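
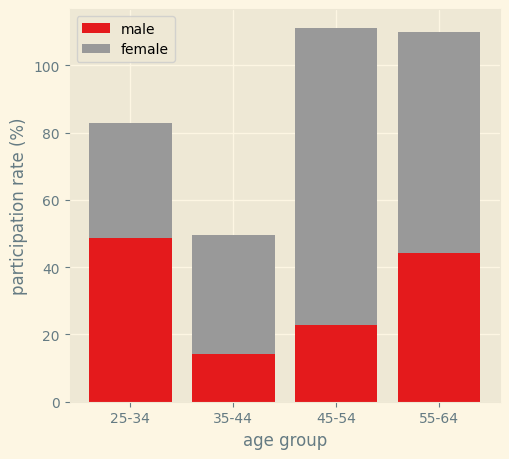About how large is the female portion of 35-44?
female top ≈ 50, bottom ≈ 10; segment ≈ 40.

≈ 40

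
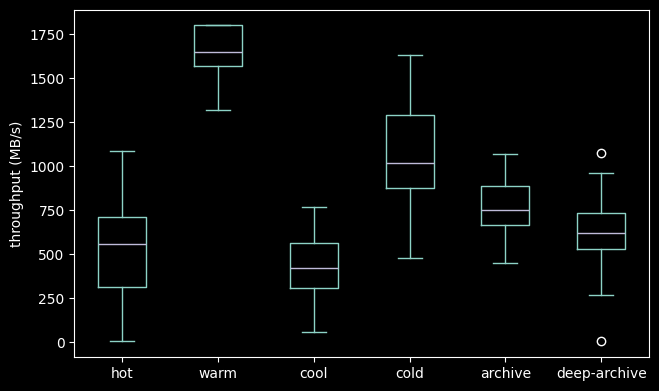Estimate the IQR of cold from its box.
≈ 400

Q3 ≈ 1200, Q1 ≈ 800; IQR ≈ 400.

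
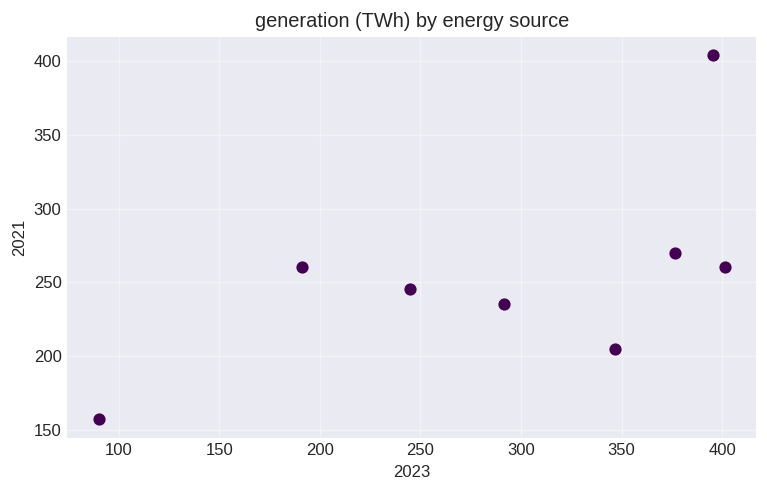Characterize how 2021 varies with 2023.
positive, moderate

Points are positively correlated; moderate (|r| ≈ 0.6).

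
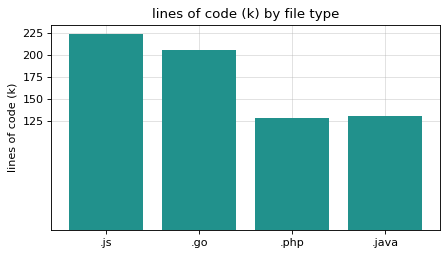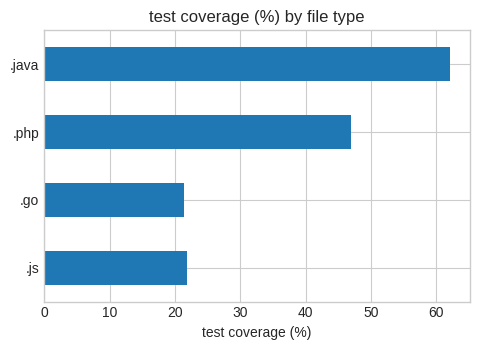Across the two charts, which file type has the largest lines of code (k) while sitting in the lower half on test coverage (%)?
.js

Chart 2 median test coverage (%) ≈ 30; below-median file types: .js, .go. Among those, .js has the highest lines of code (k) (≈ 225).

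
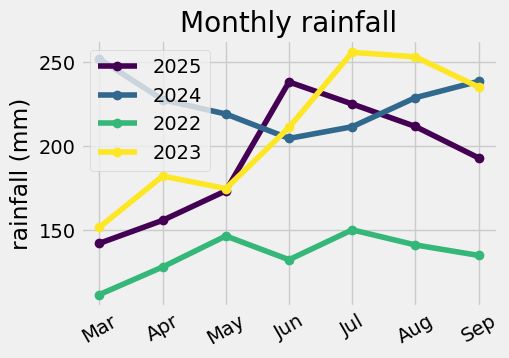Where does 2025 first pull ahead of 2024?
Jun

May: 2025 ≈ 180 vs 2024 ≈ 220 (not yet); Jun: 2025 ≈ 240 vs 2024 ≈ 200 (first crossover).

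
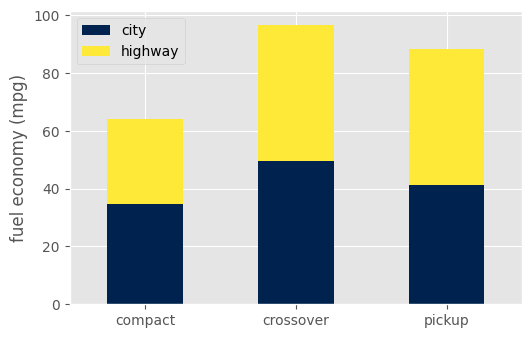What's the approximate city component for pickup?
city top ≈ 40, bottom ≈ 0; segment ≈ 40.

≈ 40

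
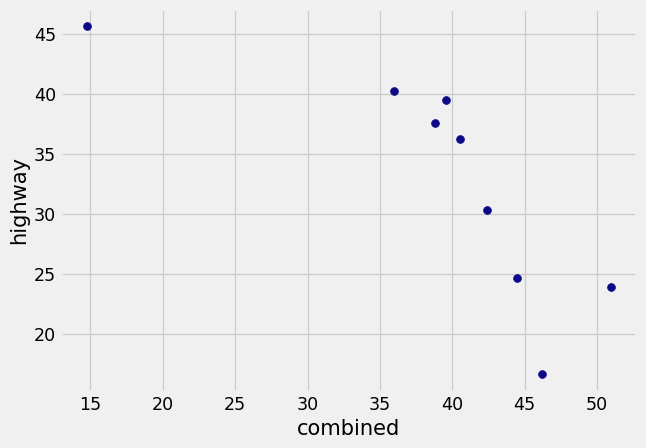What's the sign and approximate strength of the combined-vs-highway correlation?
negative, strong

Points are negatively correlated; strong (|r| ≈ 0.8).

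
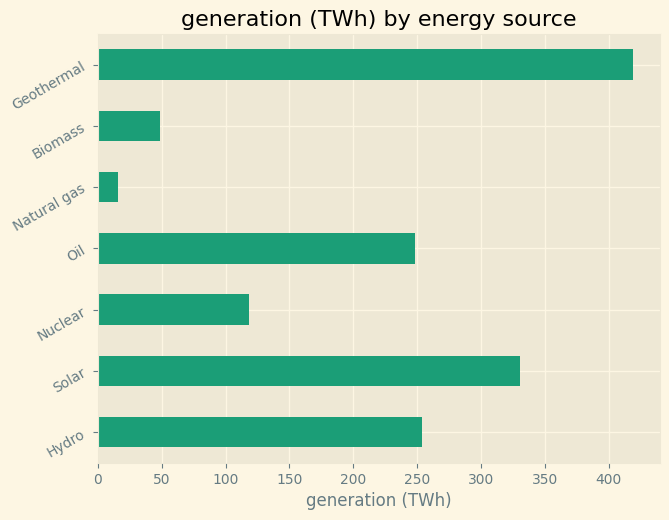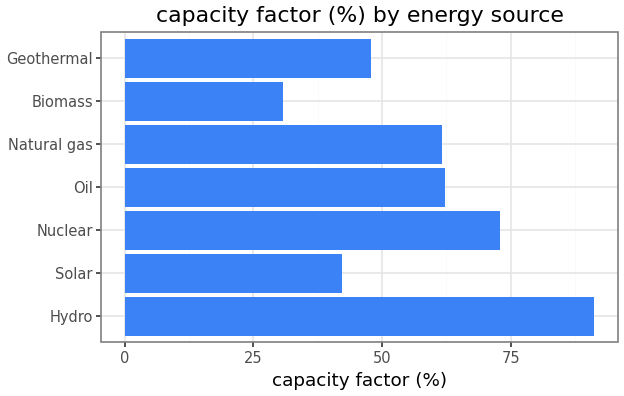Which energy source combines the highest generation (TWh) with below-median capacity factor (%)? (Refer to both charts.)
Geothermal

Chart 2 median capacity factor (%) ≈ 60; below-median energy sources: Solar, Biomass, Geothermal. Among those, Geothermal has the highest generation (TWh) (≈ 400).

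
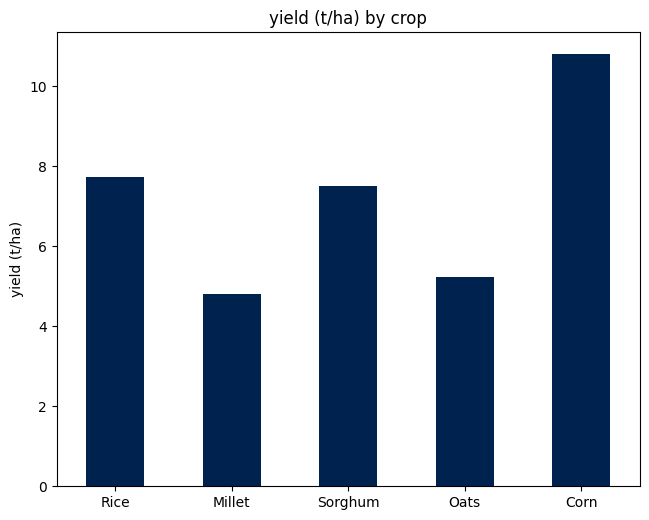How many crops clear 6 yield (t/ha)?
3

Above 6: Rice, Sorghum, Corn.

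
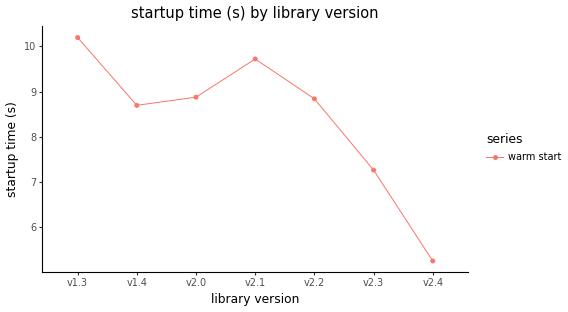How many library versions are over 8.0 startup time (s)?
5

Above 8.0: v1.3, v1.4, v2.0, v2.1, v2.2.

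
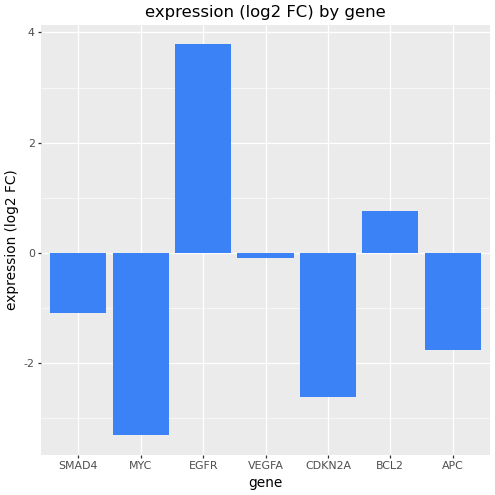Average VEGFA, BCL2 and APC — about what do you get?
(0 + 1 + -2) / 3 ≈ 0.

≈ 0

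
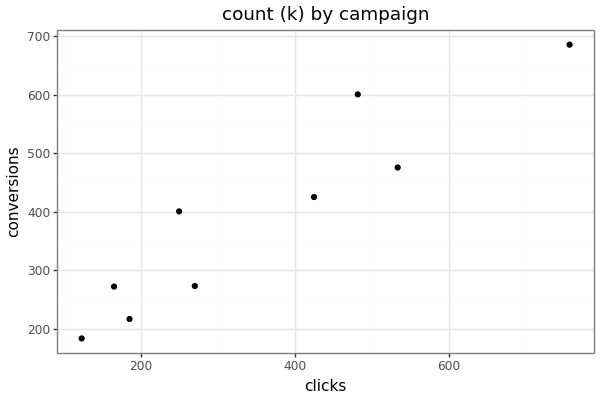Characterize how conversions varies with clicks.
Points are positively correlated; strong (|r| ≈ 0.9).

positive, strong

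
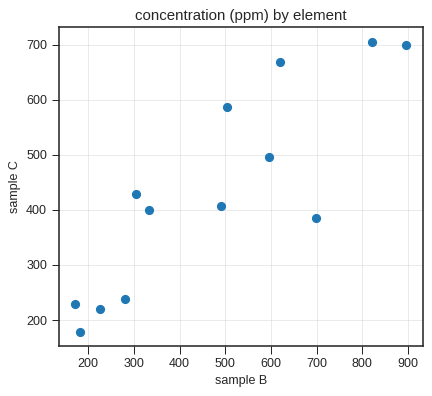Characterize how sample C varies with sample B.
Points are positively correlated; strong (|r| ≈ 0.9).

positive, strong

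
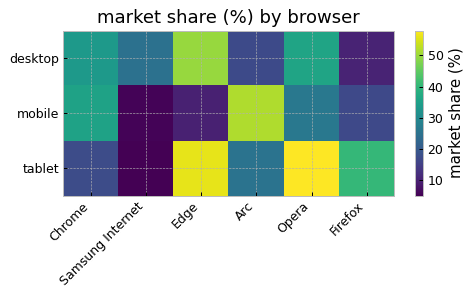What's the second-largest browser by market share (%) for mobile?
Chrome

Top 3 for mobile: Arc ≈ 50, Chrome ≈ 35, Opera ≈ 25.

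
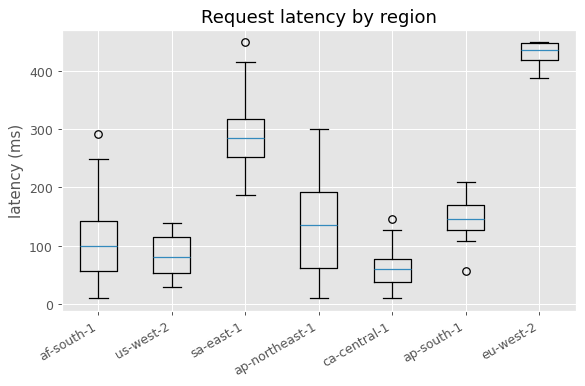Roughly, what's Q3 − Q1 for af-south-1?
Q3 ≈ 150, Q1 ≈ 50; IQR ≈ 100.

≈ 100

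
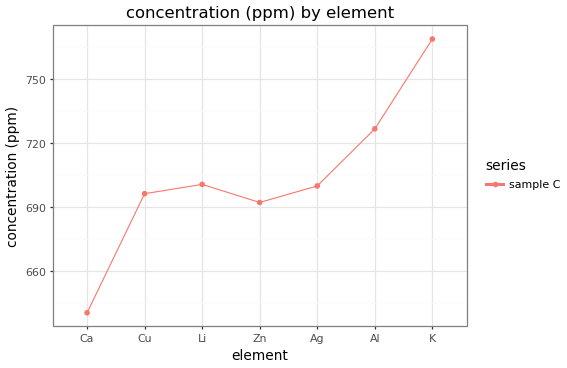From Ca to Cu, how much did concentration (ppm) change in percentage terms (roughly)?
Ca ≈ 640, Cu ≈ 700; (700 − 640) / 640 ≈ +9.4%.

≈ +9.4%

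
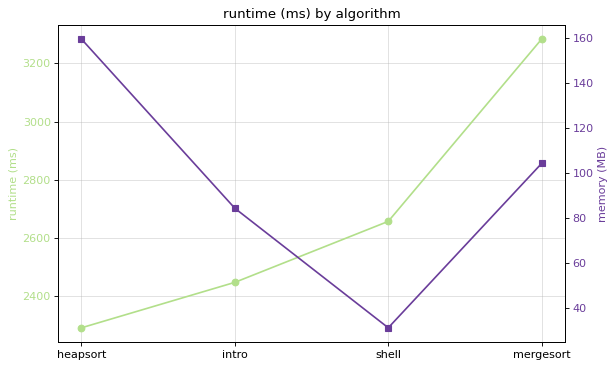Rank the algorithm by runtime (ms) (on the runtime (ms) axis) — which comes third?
Top 4 (on the runtime (ms) axis): mergesort ≈ 3300, shell ≈ 2700, intro ≈ 2400, heapsort ≈ 2300.

intro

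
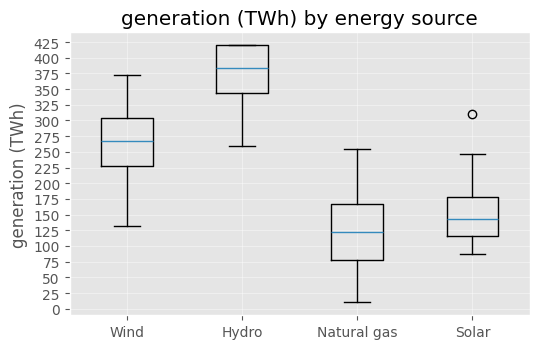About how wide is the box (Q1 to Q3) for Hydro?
Q3 ≈ 425, Q1 ≈ 350; IQR ≈ 75.

≈ 75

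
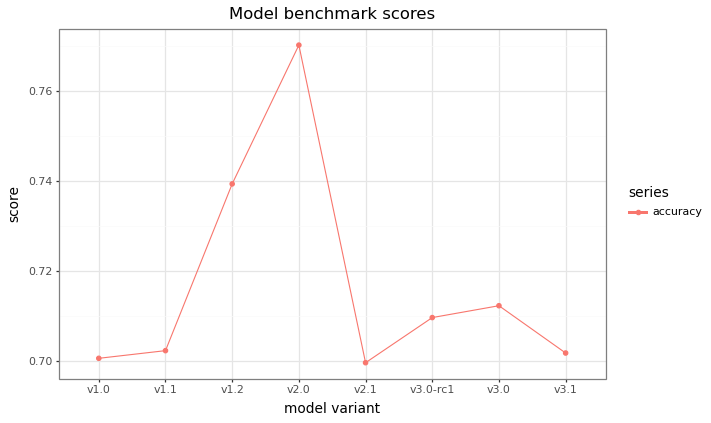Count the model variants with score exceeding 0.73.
2

Above 0.73: v1.2, v2.0.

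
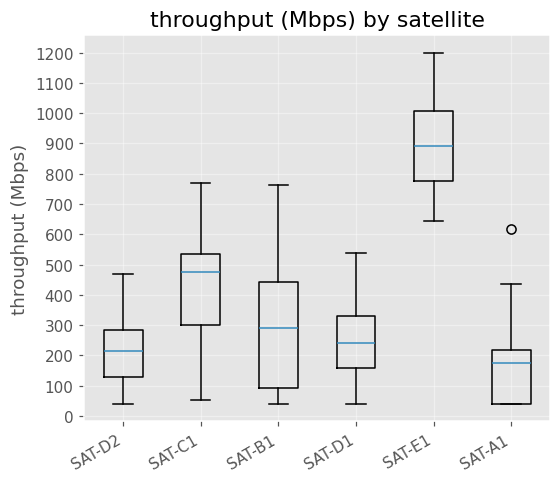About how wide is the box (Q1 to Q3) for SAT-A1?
≈ 200

Q3 ≈ 200, Q1 ≈ 0; IQR ≈ 200.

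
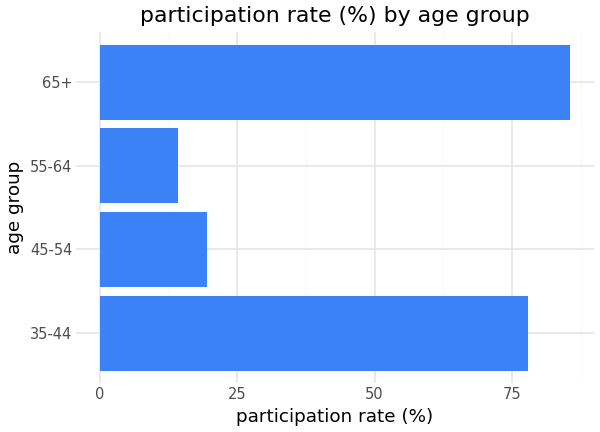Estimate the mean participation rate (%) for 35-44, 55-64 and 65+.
(80 + 10 + 90) / 3 ≈ 60.

≈ 60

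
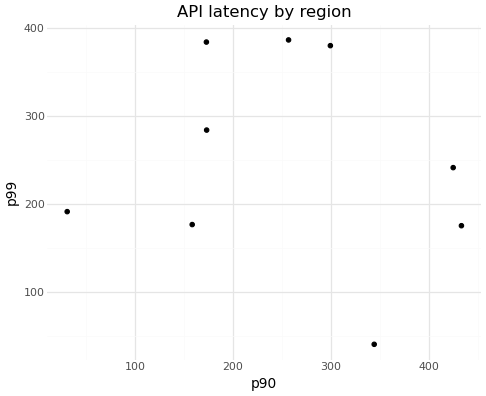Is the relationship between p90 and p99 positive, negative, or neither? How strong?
Points are roughly uncorrelated; weak (|r| ≈ 0.2).

no clear correlation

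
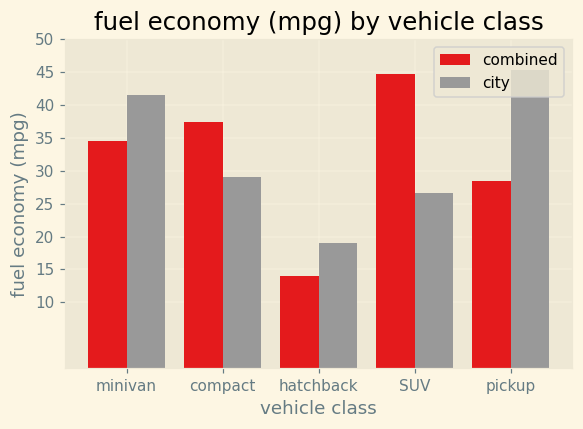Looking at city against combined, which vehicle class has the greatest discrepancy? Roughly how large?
SUV, ≈ 20 mpg

SUV: city ≈ 25, combined ≈ 45 → gap ≈ 20. Next-largest (pickup) is only ≈ 15.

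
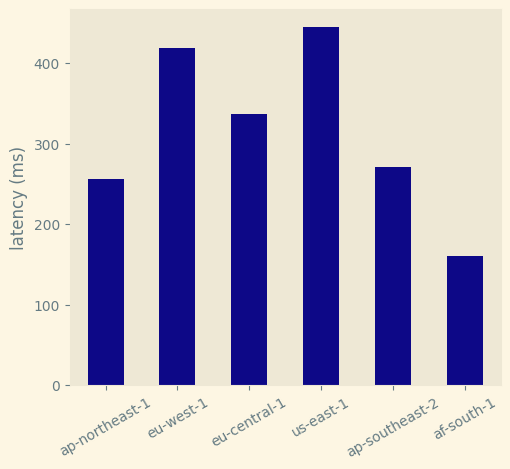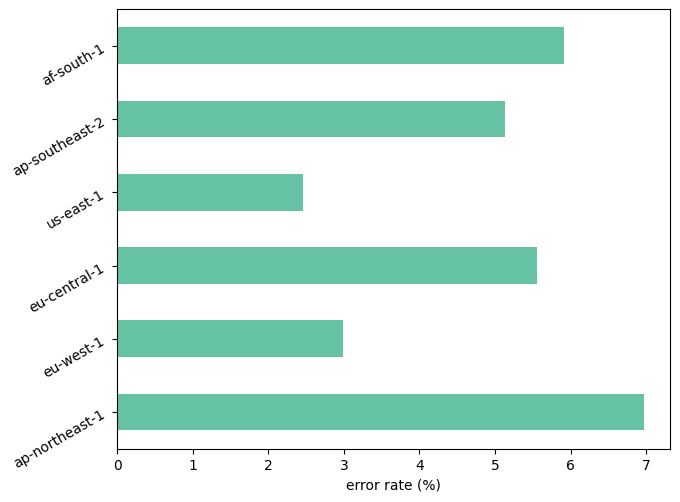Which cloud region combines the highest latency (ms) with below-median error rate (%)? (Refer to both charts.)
us-east-1

Chart 2 median error rate (%) ≈ 5; below-median cloud regions: eu-west-1, us-east-1, ap-southeast-2. Among those, us-east-1 has the highest latency (ms) (≈ 450).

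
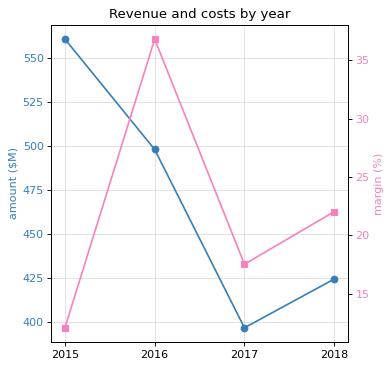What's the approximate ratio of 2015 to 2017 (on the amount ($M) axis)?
2015 ≈ 560, 2017 ≈ 400; 560/400 ≈ 1.4.

≈ 1.4×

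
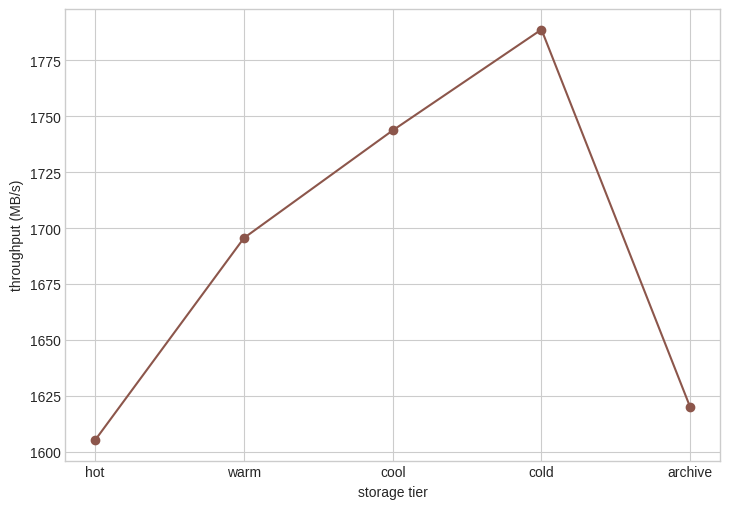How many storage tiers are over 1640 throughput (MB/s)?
3

Above 1640: warm, cool, cold.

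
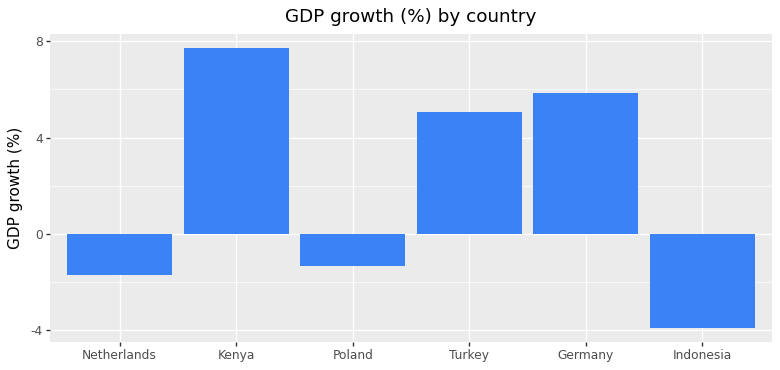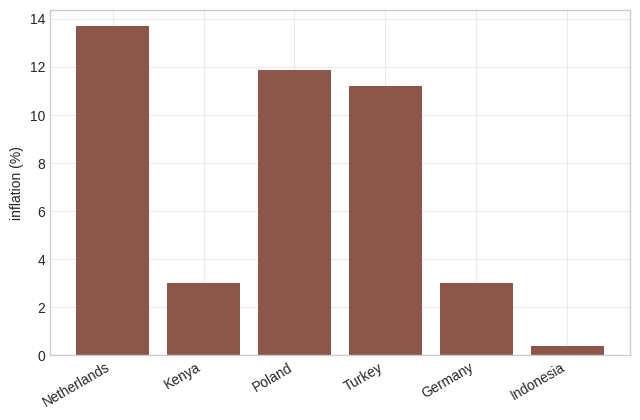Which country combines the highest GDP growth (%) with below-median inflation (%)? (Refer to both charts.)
Kenya

Chart 2 median inflation (%) ≈ 8; below-median countries: Kenya, Germany, Indonesia. Among those, Kenya has the highest GDP growth (%) (≈ 8).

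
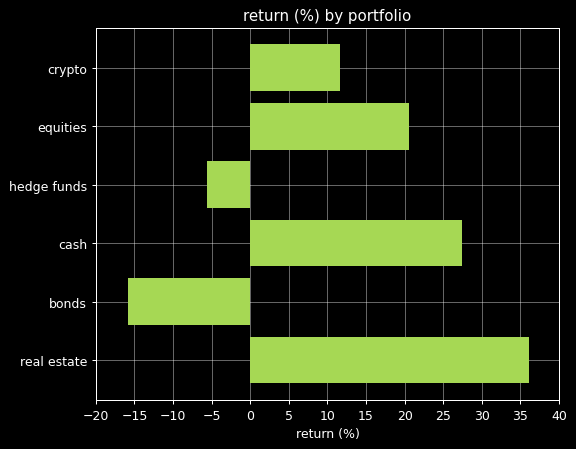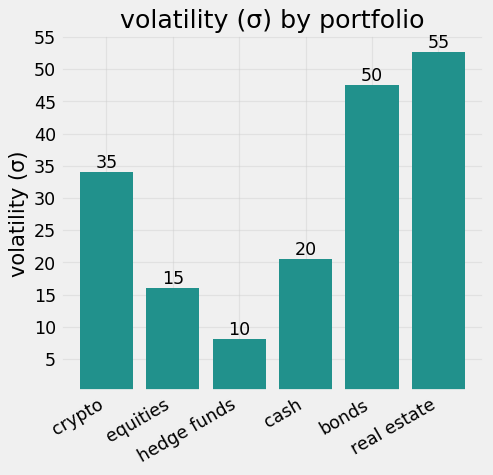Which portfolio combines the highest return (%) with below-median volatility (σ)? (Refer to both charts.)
cash

Chart 2 median volatility (σ) ≈ 25; below-median portfolios: equities, hedge funds, cash. Among those, cash has the highest return (%) (≈ 25).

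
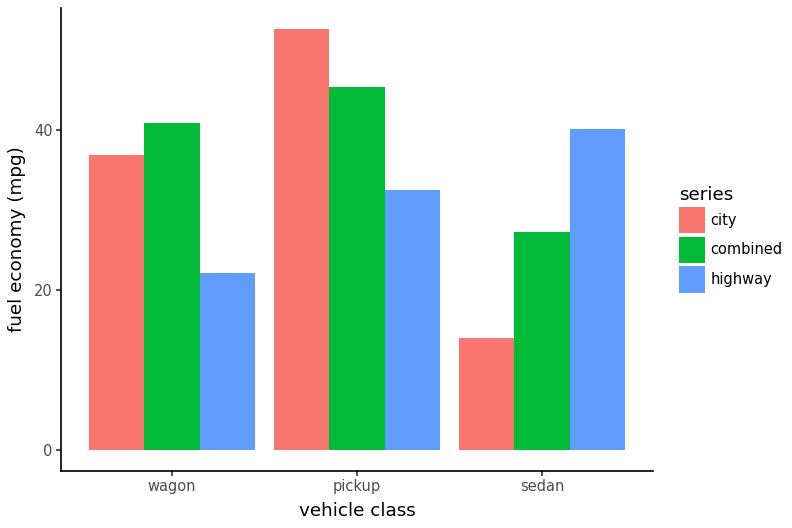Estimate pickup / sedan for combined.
pickup ≈ 45, sedan ≈ 25; 45/25 ≈ 1.8.

≈ 1.8×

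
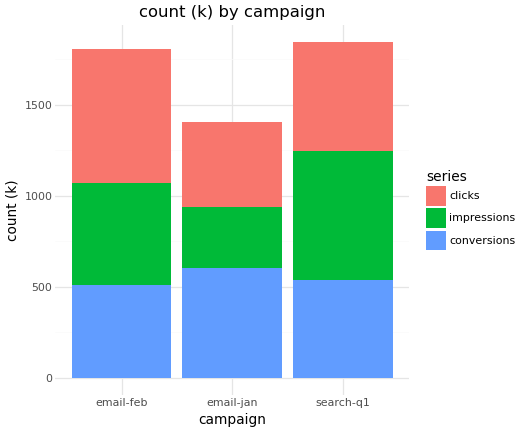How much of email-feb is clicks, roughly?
≈ 800

clicks top ≈ 1800, bottom ≈ 1000; segment ≈ 800.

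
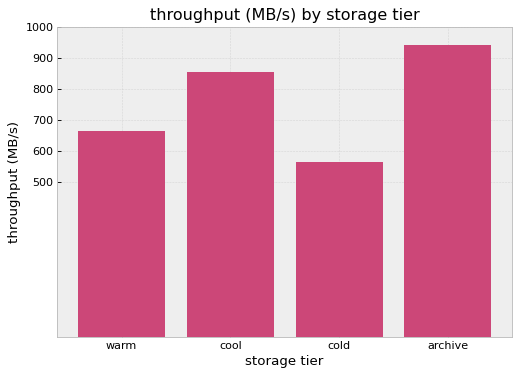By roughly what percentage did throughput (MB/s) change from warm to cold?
warm ≈ 700, cold ≈ 600; (600 − 700) / 700 ≈ -14.3%.

≈ -14.3%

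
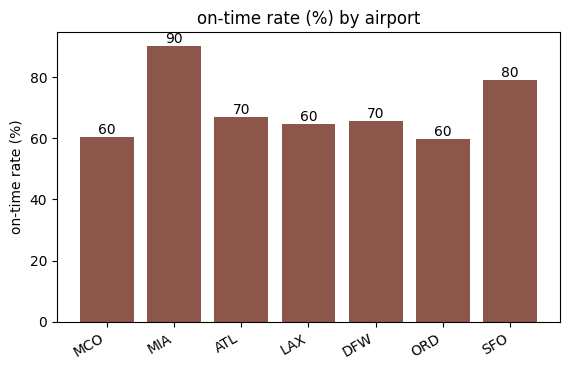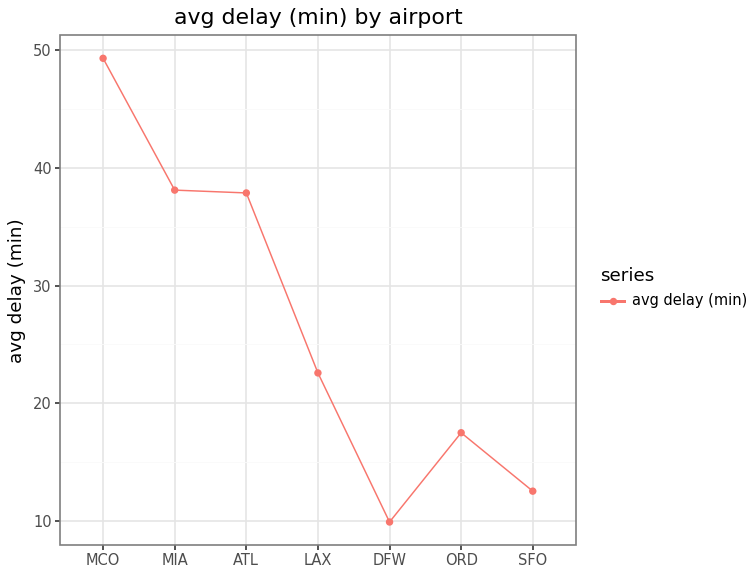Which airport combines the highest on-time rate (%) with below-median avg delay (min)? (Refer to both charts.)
SFO

Chart 2 median avg delay (min) ≈ 25; below-median airports: DFW, ORD, SFO. Among those, SFO has the highest on-time rate (%) (≈ 80).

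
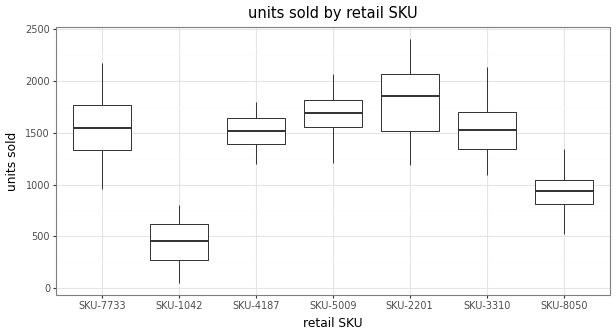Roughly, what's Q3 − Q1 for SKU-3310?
Q3 ≈ 1800, Q1 ≈ 1400; IQR ≈ 400.

≈ 400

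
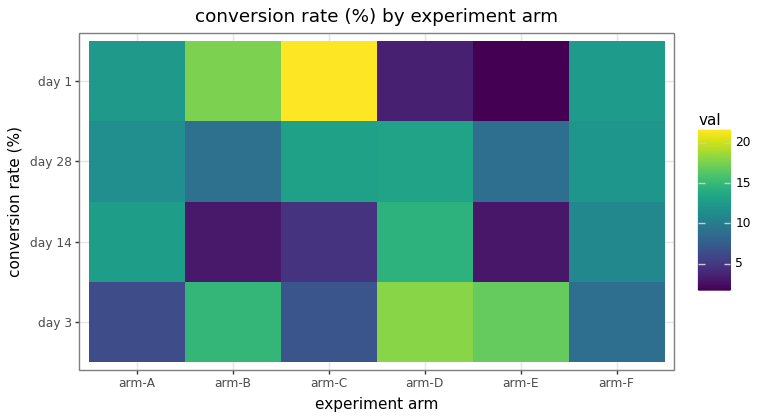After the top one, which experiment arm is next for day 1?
Top 3 for day 1: arm-C ≈ 22, arm-B ≈ 18, arm-F ≈ 12.

arm-B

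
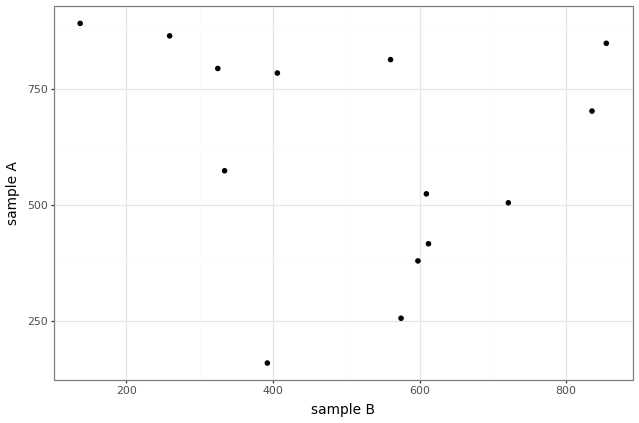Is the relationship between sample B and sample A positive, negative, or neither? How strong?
no clear correlation

Points are roughly uncorrelated; weak (|r| ≈ 0.2).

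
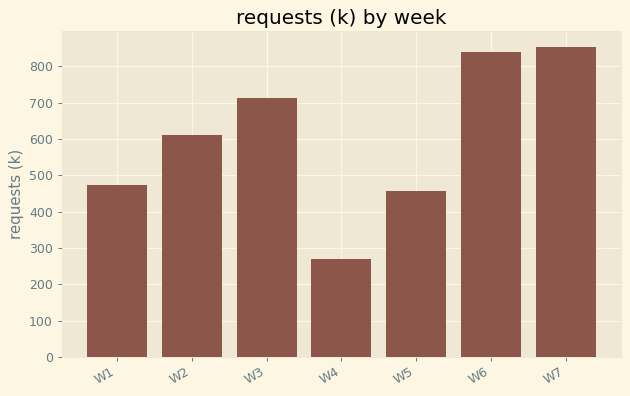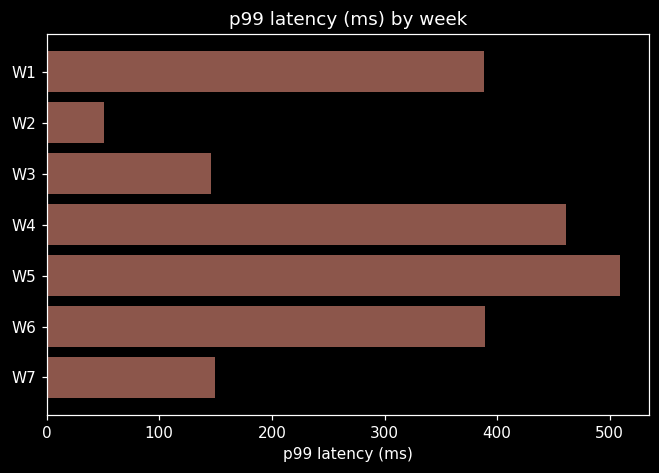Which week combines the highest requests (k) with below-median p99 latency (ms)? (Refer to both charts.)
W7

Chart 2 median p99 latency (ms) ≈ 400; below-median weeks: W2, W3, W7. Among those, W7 has the highest requests (k) (≈ 900).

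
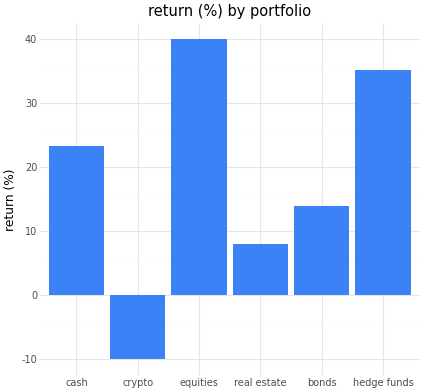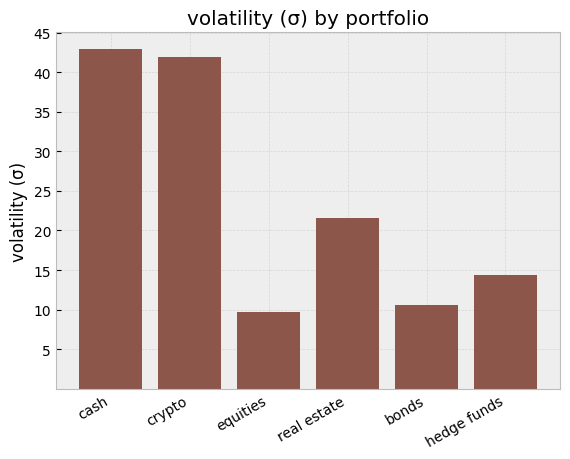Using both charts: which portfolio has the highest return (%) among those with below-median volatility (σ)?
Chart 2 median volatility (σ) ≈ 20; below-median portfolios: equities, bonds, hedge funds. Among those, equities has the highest return (%) (≈ 40).

equities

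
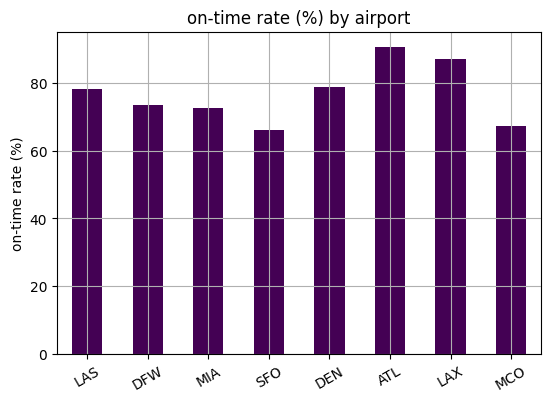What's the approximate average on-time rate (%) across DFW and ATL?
(70 + 90) / 2 ≈ 80.

≈ 80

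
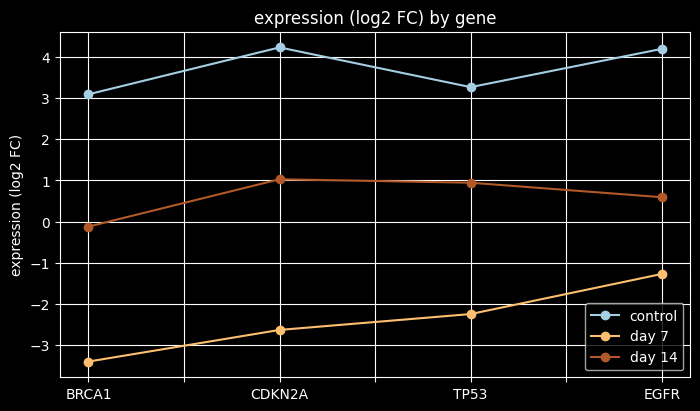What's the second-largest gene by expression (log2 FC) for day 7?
Top 3 for day 7: EGFR ≈ -1, TP53 ≈ -2, CDKN2A ≈ -3.

TP53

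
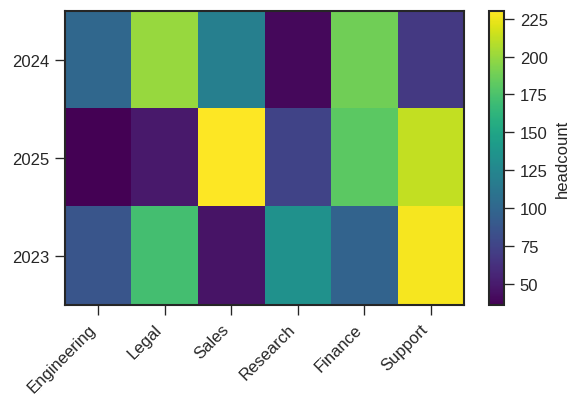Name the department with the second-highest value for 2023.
Legal

Top 3 for 2023: Support ≈ 220, Legal ≈ 180, Research ≈ 140.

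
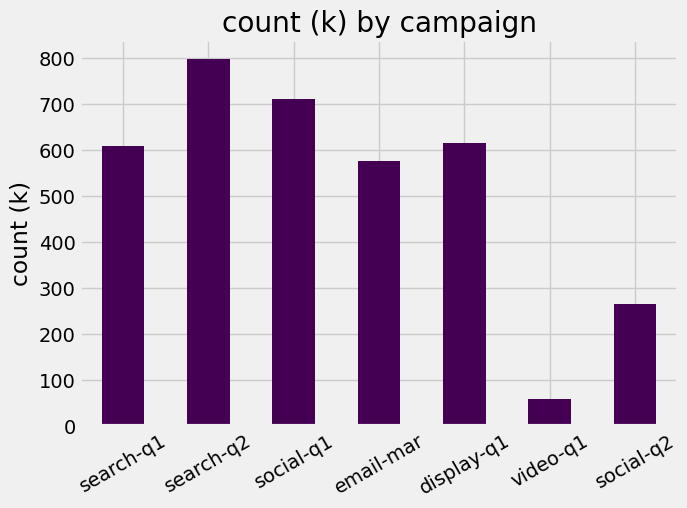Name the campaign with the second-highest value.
social-q1

Top 3: search-q2 ≈ 800, social-q1 ≈ 700, display-q1 ≈ 600.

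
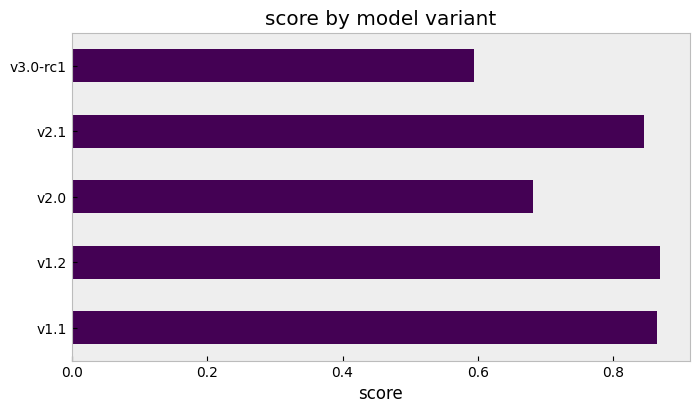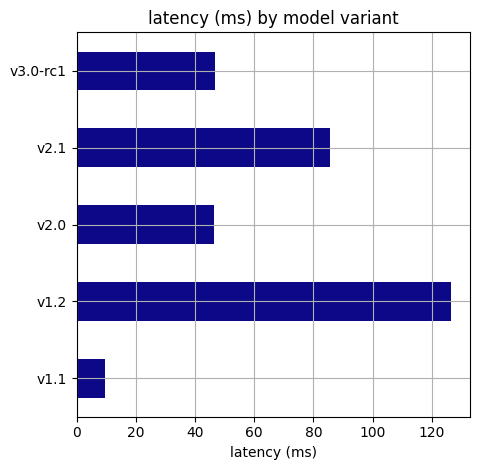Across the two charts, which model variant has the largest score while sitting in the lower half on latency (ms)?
v1.1

Chart 2 median latency (ms) ≈ 40; below-median model variants: v1.1, v2.0. Among those, v1.1 has the highest score (≈ 0.9).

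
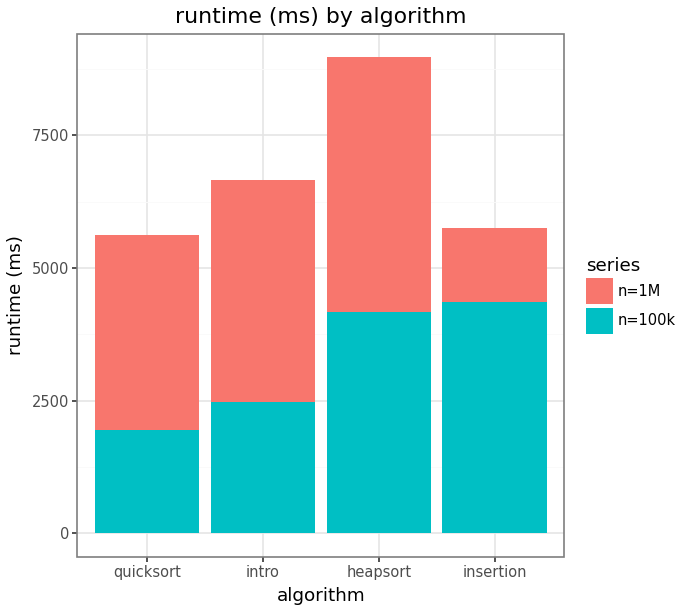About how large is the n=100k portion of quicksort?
n=100k top ≈ 2000, bottom ≈ 0; segment ≈ 2000.

≈ 2000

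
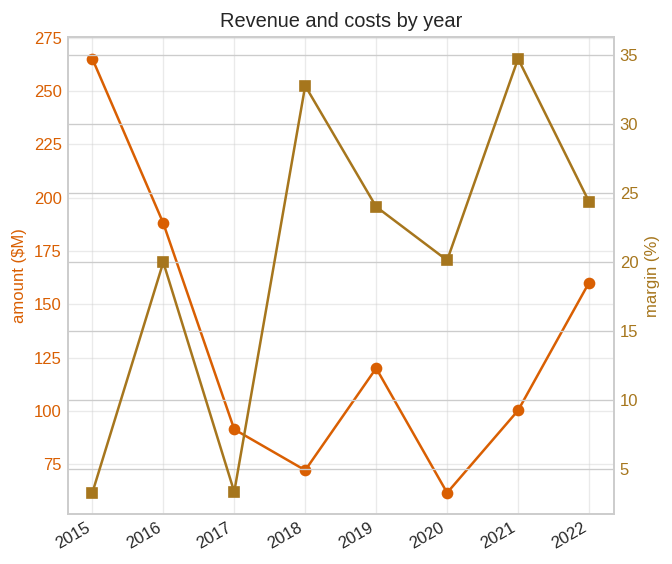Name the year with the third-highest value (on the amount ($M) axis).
Top 4 (on the amount ($M) axis): 2015 ≈ 260, 2016 ≈ 180, 2022 ≈ 160, 2019 ≈ 120.

2022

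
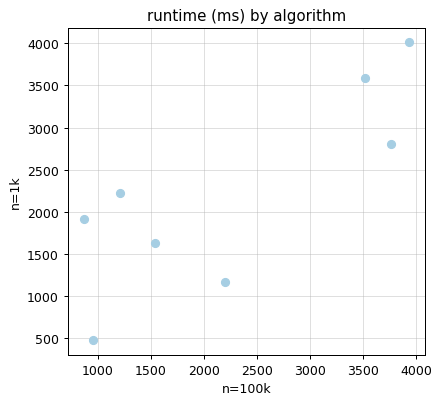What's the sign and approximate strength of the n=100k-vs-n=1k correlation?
Points are positively correlated; strong (|r| ≈ 0.8).

positive, strong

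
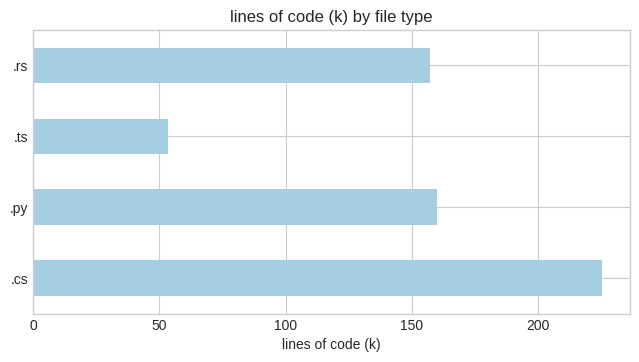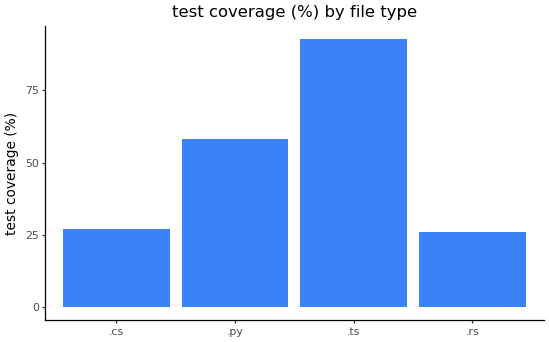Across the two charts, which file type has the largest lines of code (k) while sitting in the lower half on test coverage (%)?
Chart 2 median test coverage (%) ≈ 40; below-median file types: .cs, .rs. Among those, .cs has the highest lines of code (k) (≈ 225).

.cs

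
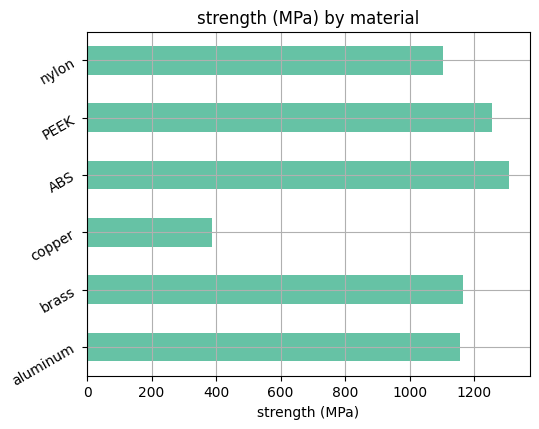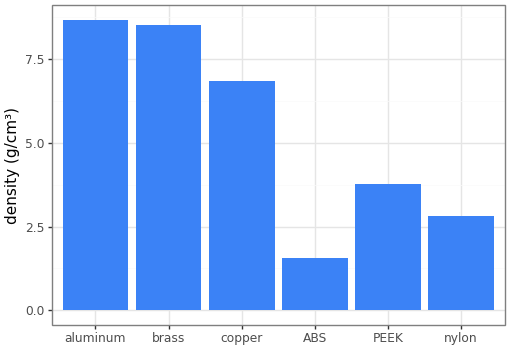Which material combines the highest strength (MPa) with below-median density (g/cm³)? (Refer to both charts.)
Chart 2 median density (g/cm³) ≈ 5; below-median materials: ABS, PEEK, nylon. Among those, ABS has the highest strength (MPa) (≈ 1400).

ABS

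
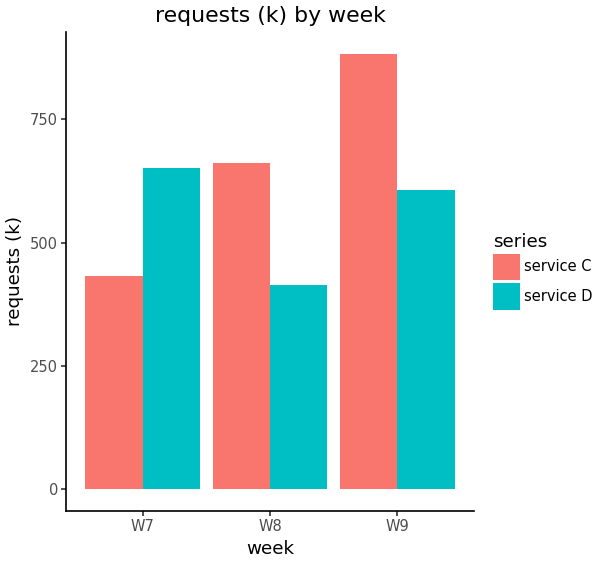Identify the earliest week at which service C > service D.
W7: service C ≈ 400 vs service D ≈ 700 (not yet); W8: service C ≈ 700 vs service D ≈ 400 (first crossover).

W8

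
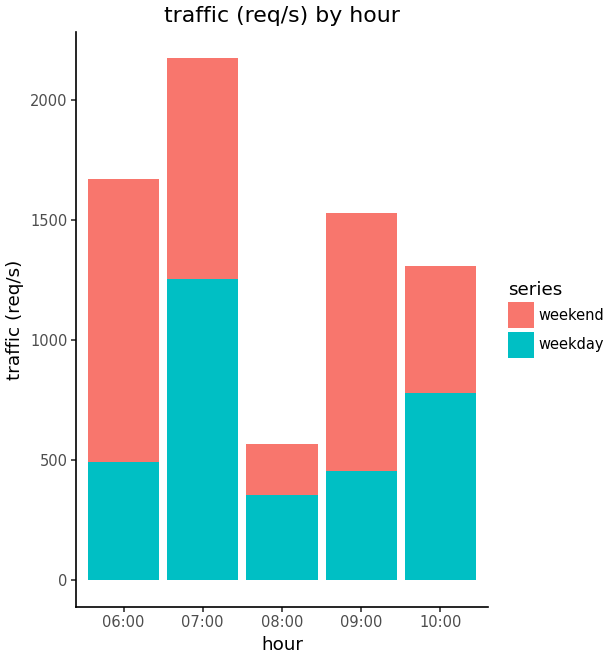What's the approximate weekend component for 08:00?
weekend top ≈ 600, bottom ≈ 400; segment ≈ 200.

≈ 200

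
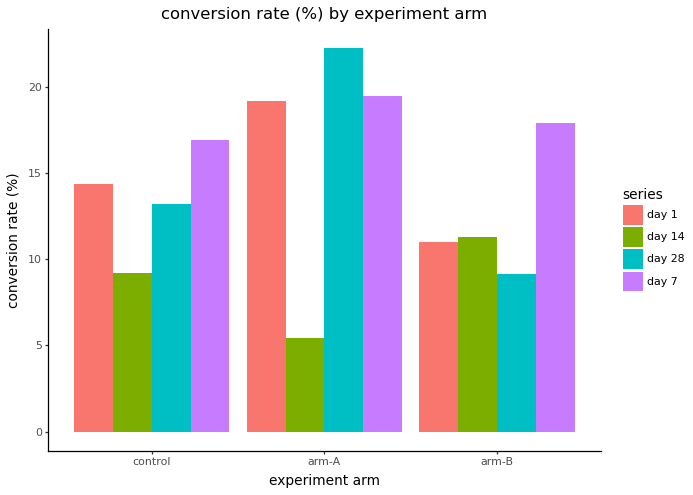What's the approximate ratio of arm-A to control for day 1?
arm-A ≈ 20, control ≈ 14; 20/14 ≈ 1.43.

≈ 1.43×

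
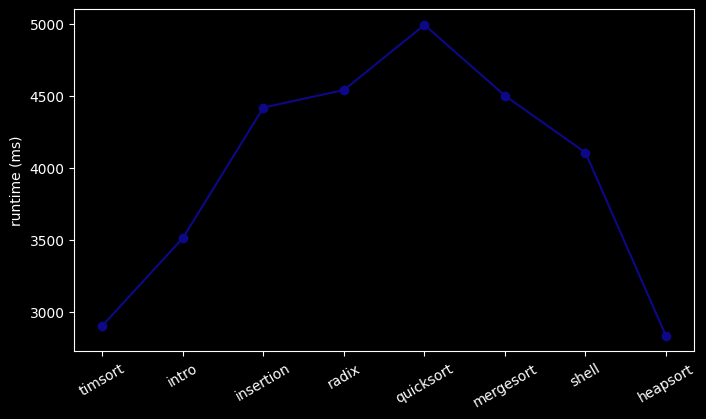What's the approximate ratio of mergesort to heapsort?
mergesort ≈ 4400, heapsort ≈ 2800; 4400/2800 ≈ 1.57.

≈ 1.57×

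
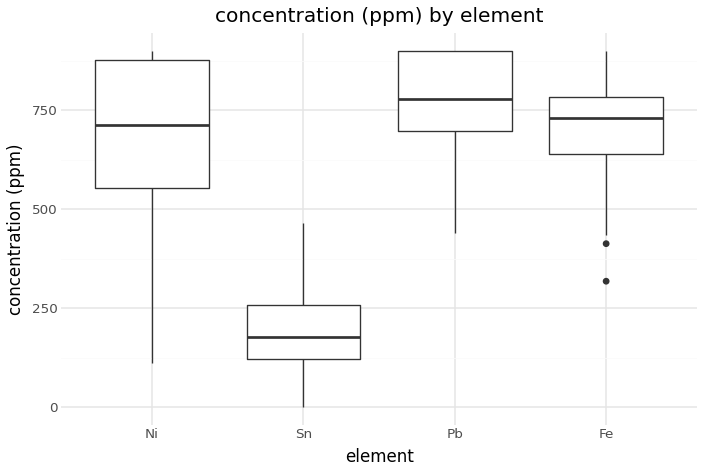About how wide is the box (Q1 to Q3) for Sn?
≈ 150

Q3 ≈ 250, Q1 ≈ 100; IQR ≈ 150.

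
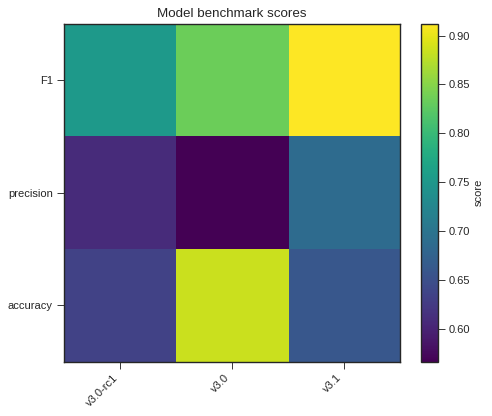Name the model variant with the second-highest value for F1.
v3.0

Top 3 for F1: v3.1 ≈ 0.90, v3.0 ≈ 0.85, v3.0-rc1 ≈ 0.75.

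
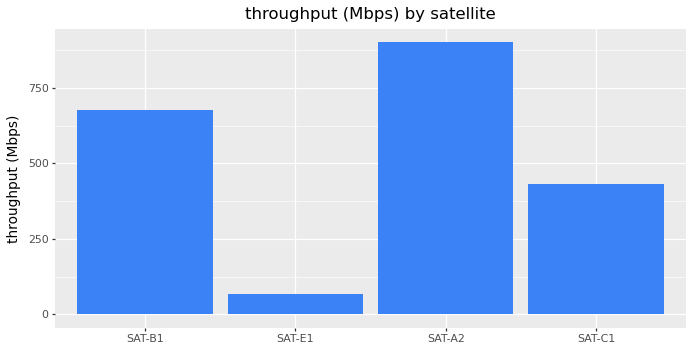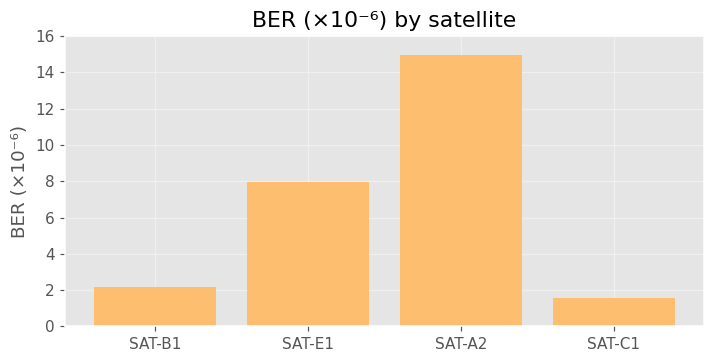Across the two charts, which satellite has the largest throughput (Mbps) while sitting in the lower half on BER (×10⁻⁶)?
SAT-B1

Chart 2 median BER (×10⁻⁶) ≈ 6; below-median satellites: SAT-B1, SAT-C1. Among those, SAT-B1 has the highest throughput (Mbps) (≈ 700).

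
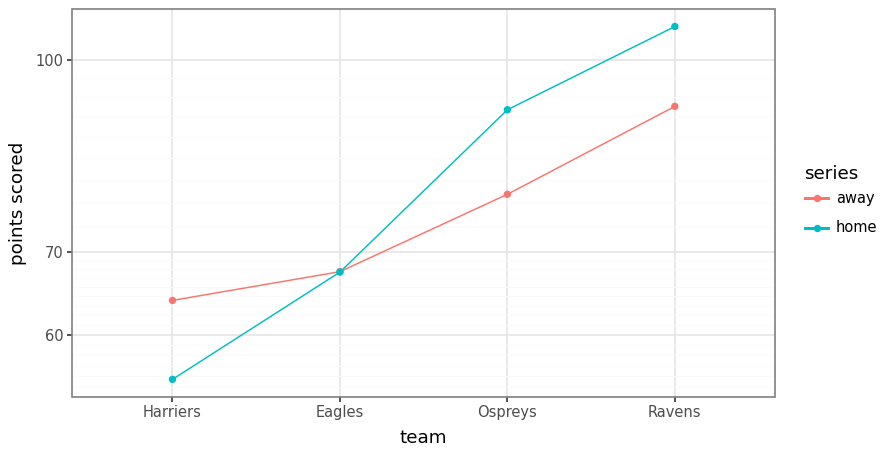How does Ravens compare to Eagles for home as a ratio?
≈ 1.62×

Ravens ≈ 105, Eagles ≈ 65; 105/65 ≈ 1.62.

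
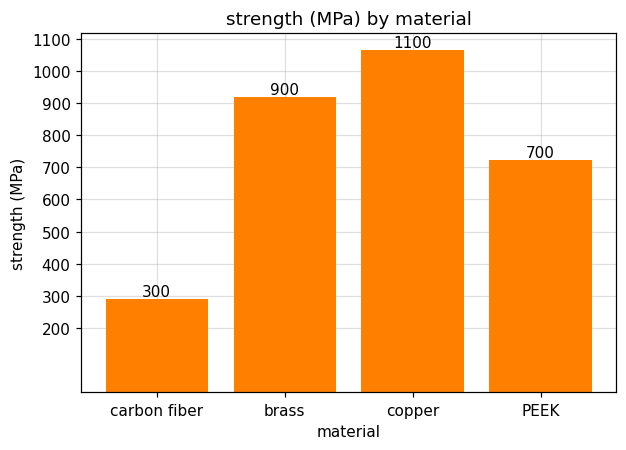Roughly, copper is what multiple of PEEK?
copper ≈ 1100, PEEK ≈ 700; 1100/700 ≈ 1.57.

≈ 1.57×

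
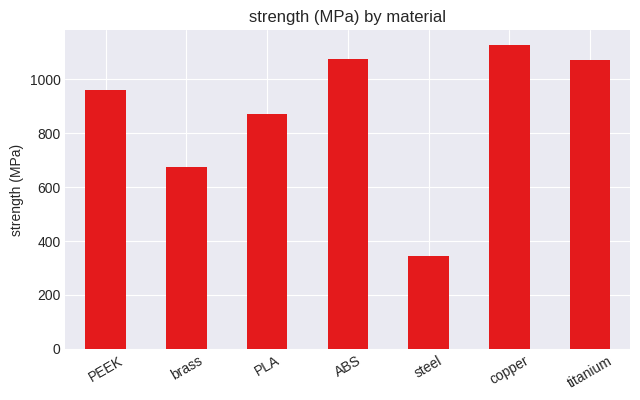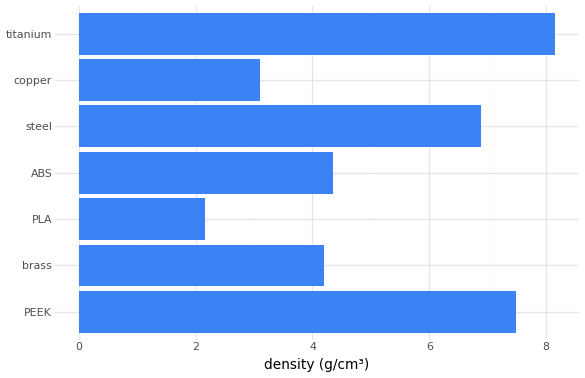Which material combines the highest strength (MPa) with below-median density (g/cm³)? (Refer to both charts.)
Chart 2 median density (g/cm³) ≈ 4; below-median materials: brass, PLA, copper. Among those, copper has the highest strength (MPa) (≈ 1200).

copper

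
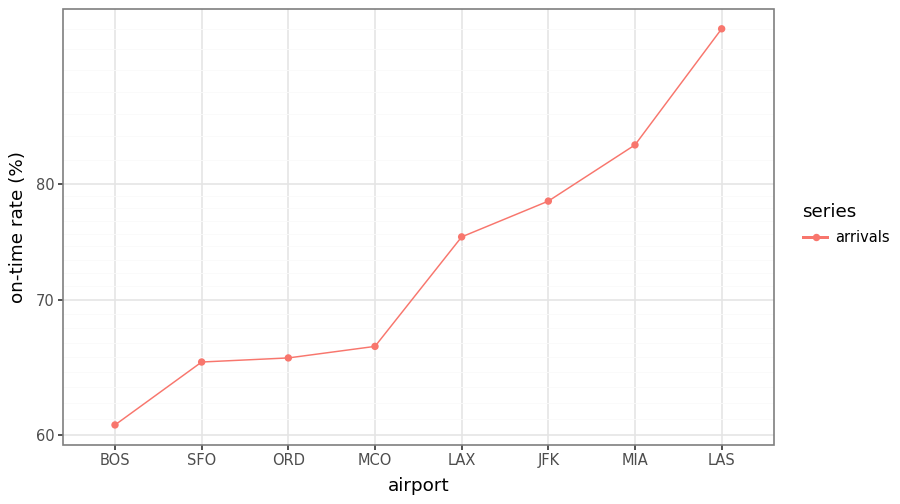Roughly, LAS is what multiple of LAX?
≈ 1.27×

LAS ≈ 95, LAX ≈ 75; 95/75 ≈ 1.27.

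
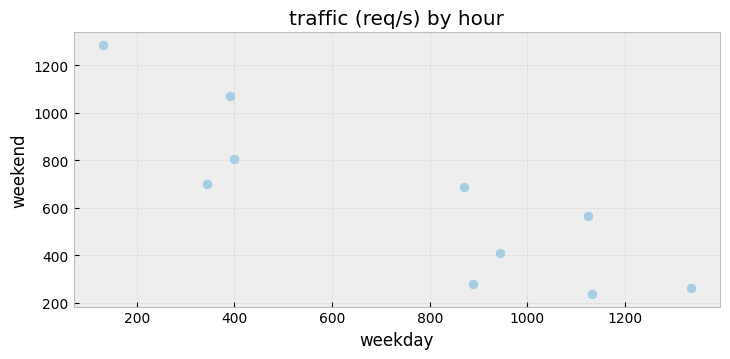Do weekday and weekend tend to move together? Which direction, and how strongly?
negative, strong

Points are negatively correlated; strong (|r| ≈ 0.9).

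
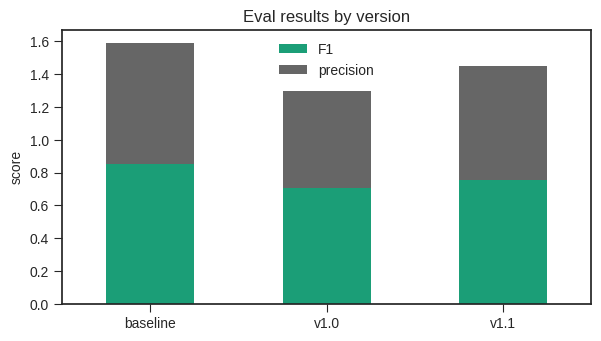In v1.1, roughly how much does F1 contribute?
F1 top ≈ 0.8, bottom ≈ 0.0; segment ≈ 0.8.

≈ 0.8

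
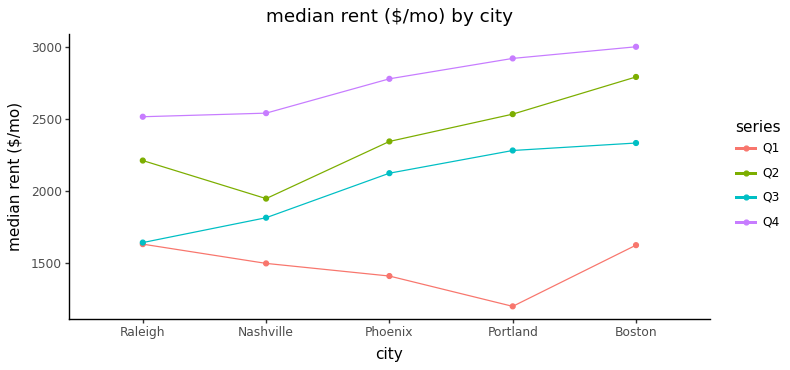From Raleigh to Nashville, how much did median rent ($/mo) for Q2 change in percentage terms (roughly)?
≈ -9.1%

Raleigh ≈ 2200, Nashville ≈ 2000; (2000 − 2200) / 2200 ≈ -9.1%.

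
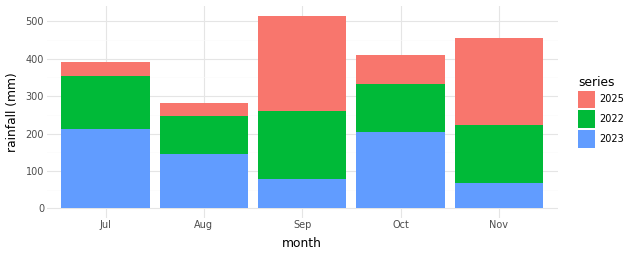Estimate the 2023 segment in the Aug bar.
2023 top ≈ 150, bottom ≈ 0; segment ≈ 150.

≈ 150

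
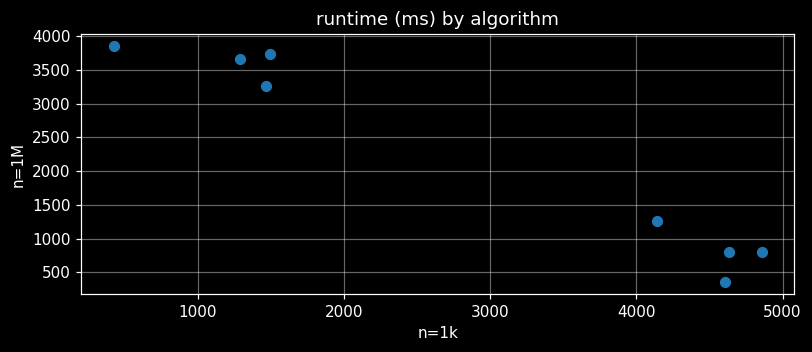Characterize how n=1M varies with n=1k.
negative, strong

Points are negatively correlated; strong (|r| ≈ 1.0).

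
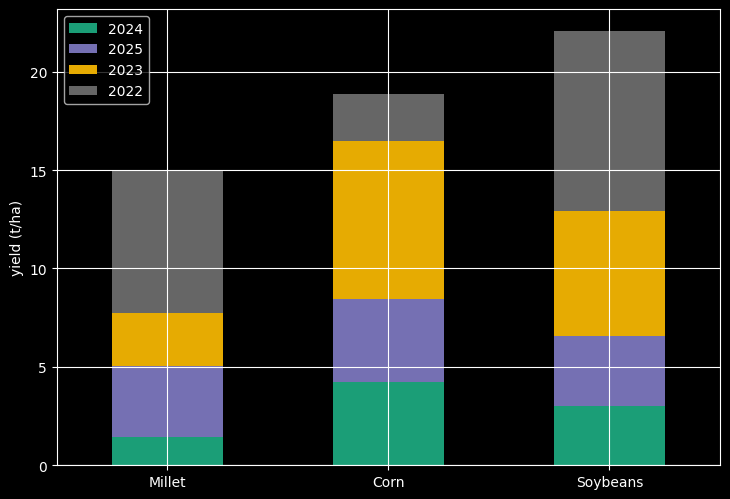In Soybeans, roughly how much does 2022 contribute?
2022 top ≈ 22, bottom ≈ 12; segment ≈ 10.

≈ 10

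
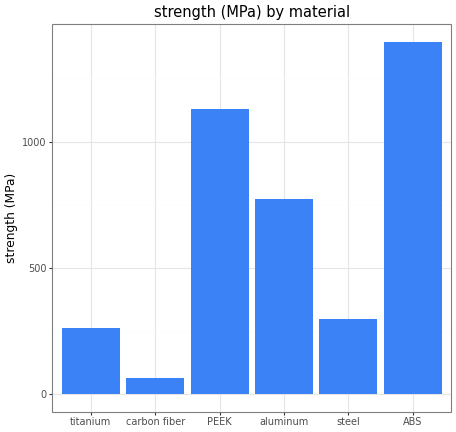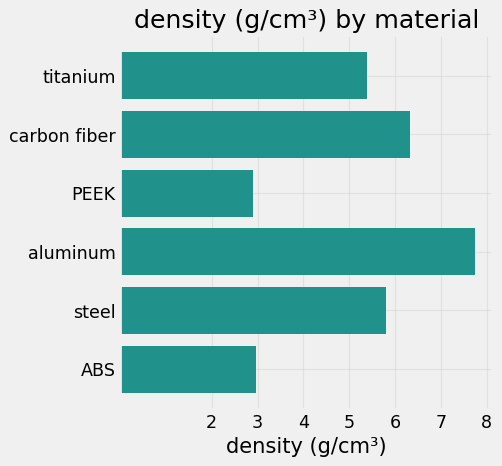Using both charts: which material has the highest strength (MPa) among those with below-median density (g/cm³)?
ABS

Chart 2 median density (g/cm³) ≈ 6; below-median materials: titanium, PEEK, ABS. Among those, ABS has the highest strength (MPa) (≈ 1400).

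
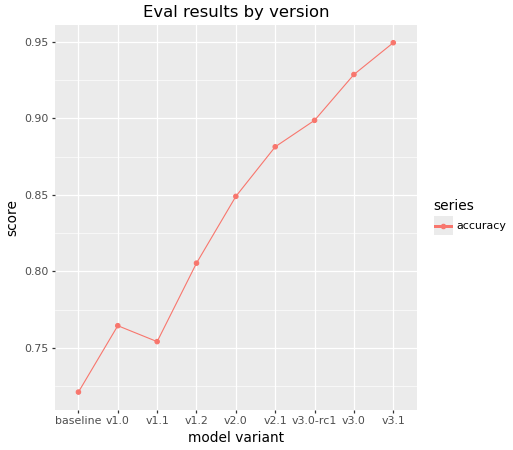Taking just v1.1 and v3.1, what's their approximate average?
≈ 0.85

(0.76 + 0.94) / 2 ≈ 0.85.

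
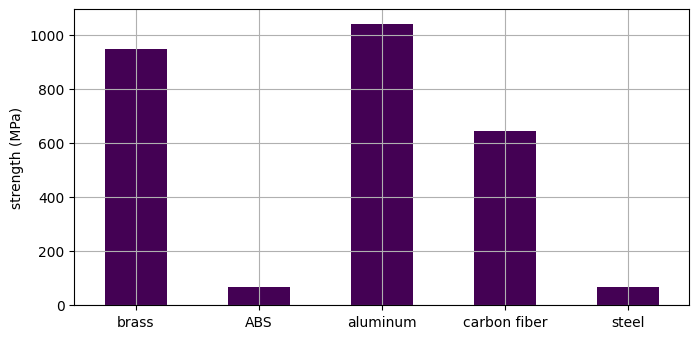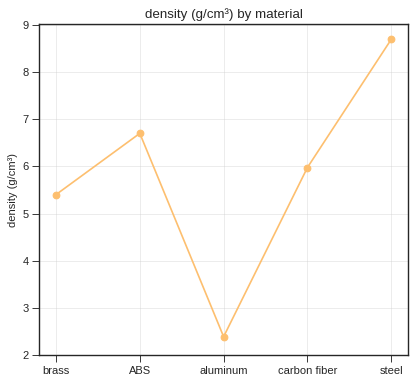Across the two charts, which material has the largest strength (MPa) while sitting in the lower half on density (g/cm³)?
aluminum

Chart 2 median density (g/cm³) ≈ 6; below-median materials: brass, aluminum. Among those, aluminum has the highest strength (MPa) (≈ 1000).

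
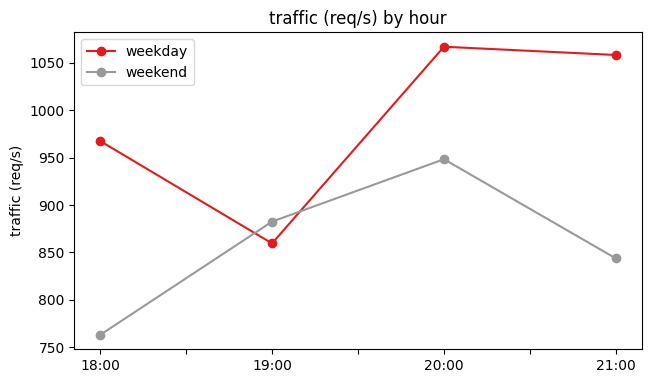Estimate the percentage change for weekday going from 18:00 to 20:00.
≈ +10.5%

18:00 ≈ 950, 20:00 ≈ 1050; (1050 − 950) / 950 ≈ +10.5%.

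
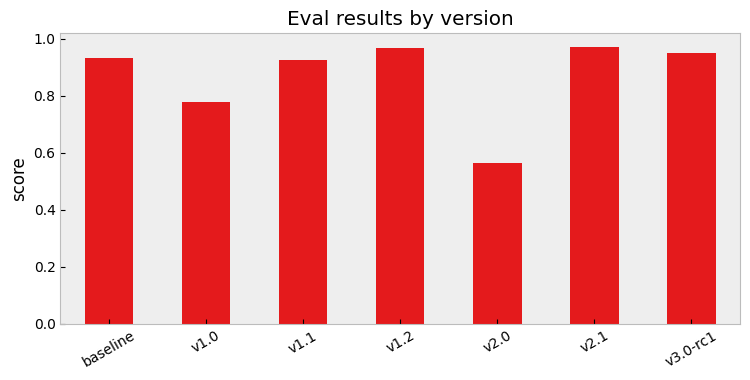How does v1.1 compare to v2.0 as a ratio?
v1.1 ≈ 0.9, v2.0 ≈ 0.6; 0.9/0.6 ≈ 1.5.

≈ 1.5×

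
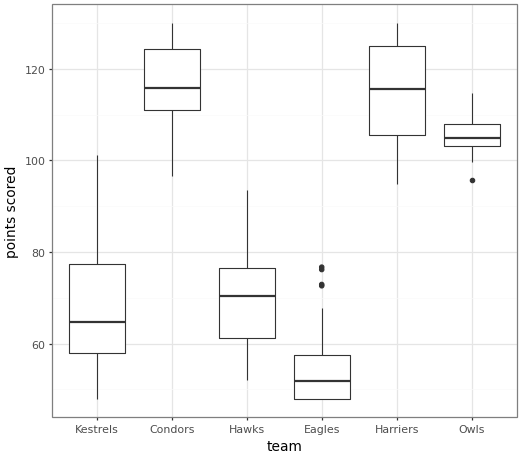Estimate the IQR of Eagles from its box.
Q3 ≈ 60, Q1 ≈ 50; IQR ≈ 10.

≈ 10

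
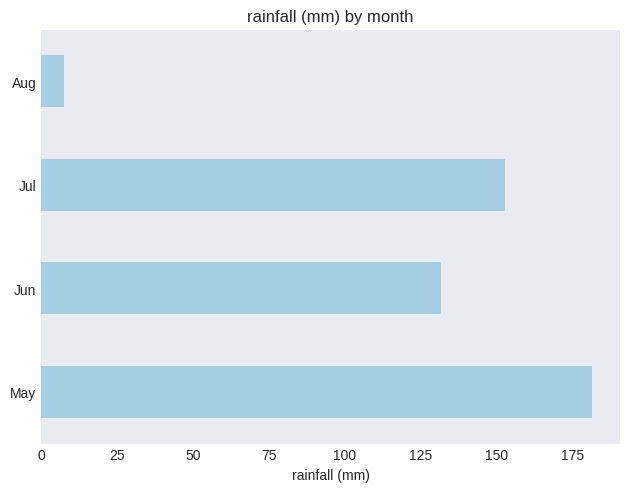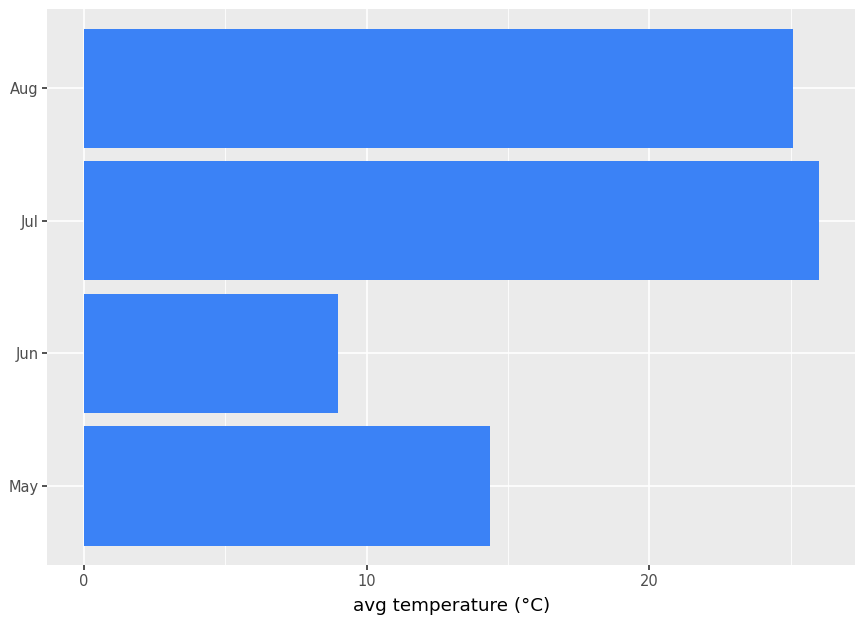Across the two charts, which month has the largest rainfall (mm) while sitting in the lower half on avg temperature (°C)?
Chart 2 median avg temperature (°C) ≈ 20; below-median months: May, Jun. Among those, May has the highest rainfall (mm) (≈ 180).

May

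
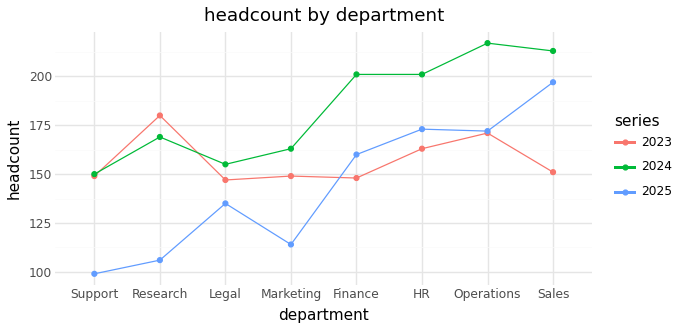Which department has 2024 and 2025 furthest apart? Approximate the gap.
Research: 2024 ≈ 170, 2025 ≈ 110 → gap ≈ 60. Next-largest (Support) is only ≈ 50.

Research, ≈ 60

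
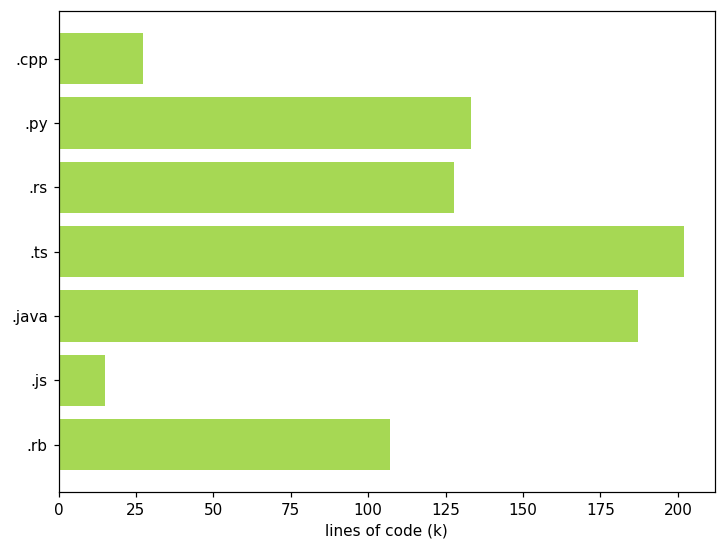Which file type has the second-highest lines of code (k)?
Top 3: .ts ≈ 200, .java ≈ 180, .py ≈ 140.

.java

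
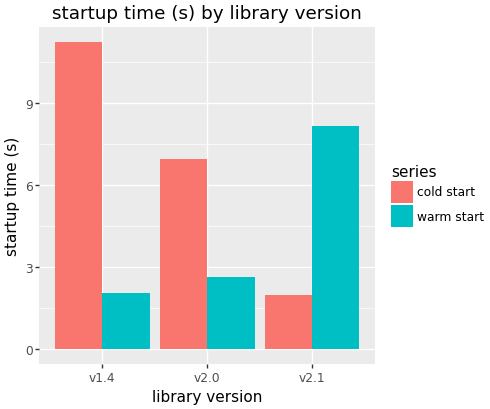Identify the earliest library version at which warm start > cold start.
v2.1

v2.0: warm start ≈ 3 vs cold start ≈ 7 (not yet); v2.1: warm start ≈ 8 vs cold start ≈ 2 (first crossover).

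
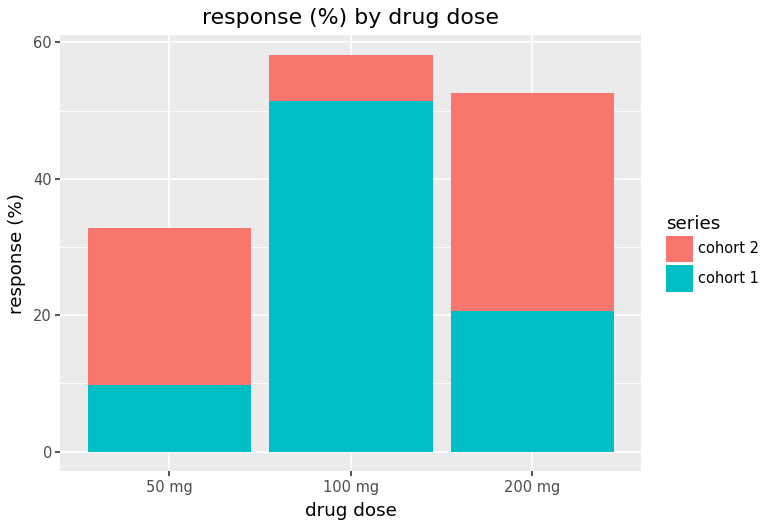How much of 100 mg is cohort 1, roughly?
≈ 50

cohort 1 top ≈ 50, bottom ≈ 0; segment ≈ 50.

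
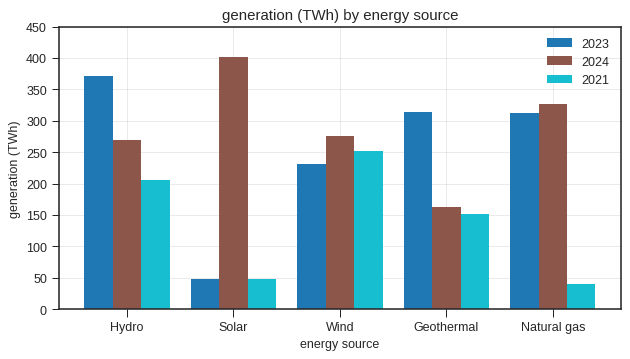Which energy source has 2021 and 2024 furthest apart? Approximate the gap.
Solar, ≈ 350 TWh

Solar: 2021 ≈ 50, 2024 ≈ 400 → gap ≈ 350. Next-largest (Natural gas) is only ≈ 300.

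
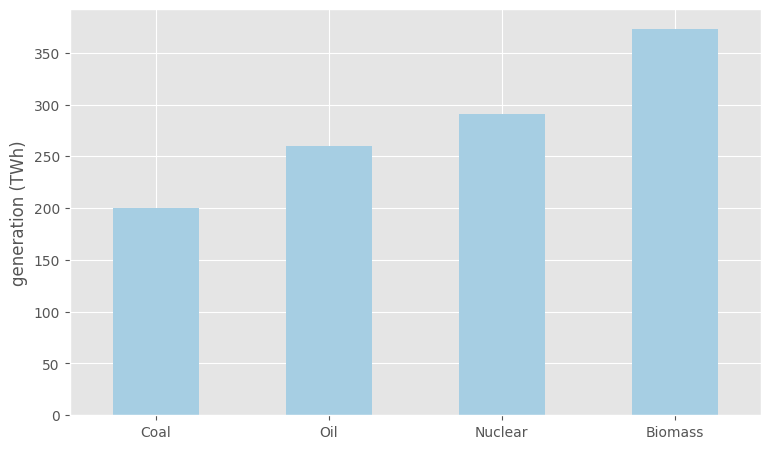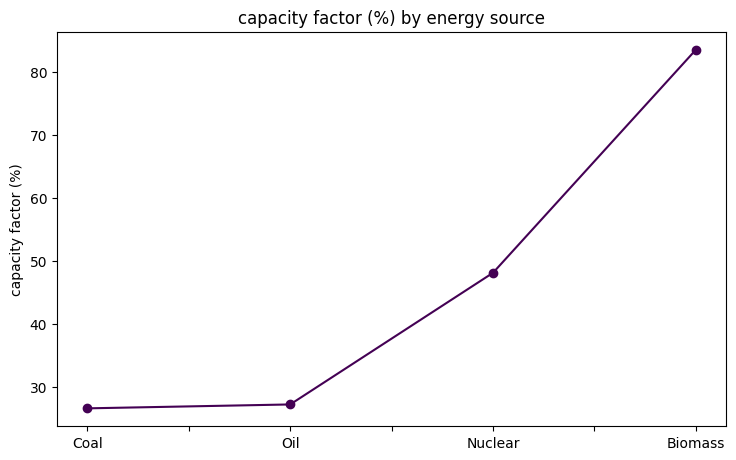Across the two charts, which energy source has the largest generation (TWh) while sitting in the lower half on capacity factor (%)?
Oil

Chart 2 median capacity factor (%) ≈ 40; below-median energy sources: Coal, Oil. Among those, Oil has the highest generation (TWh) (≈ 250).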